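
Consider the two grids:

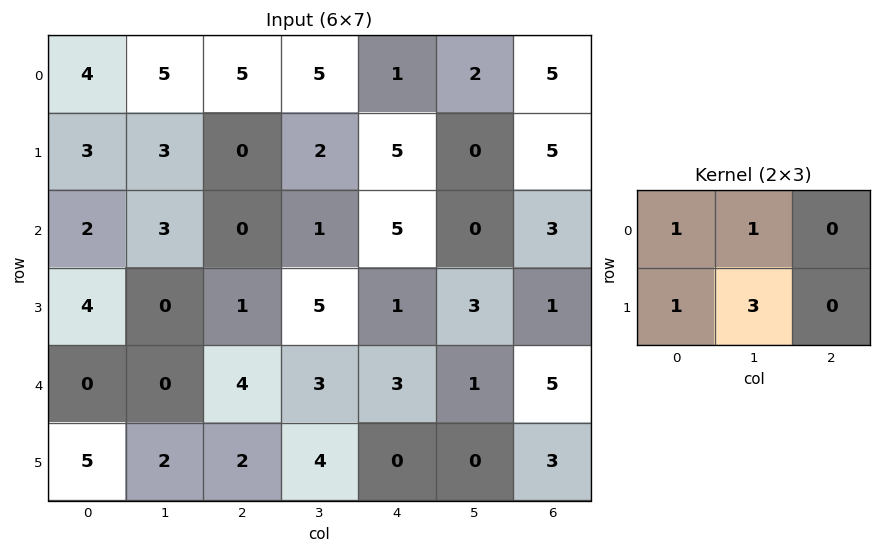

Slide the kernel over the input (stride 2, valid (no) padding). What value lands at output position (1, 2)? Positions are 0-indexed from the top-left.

15

The receptive field on the input at this output position is [5 0 3 / 1 3 1]. Elementwise product with the kernel and sum: 5·1 + 0·1 + 1·1 + 3·3.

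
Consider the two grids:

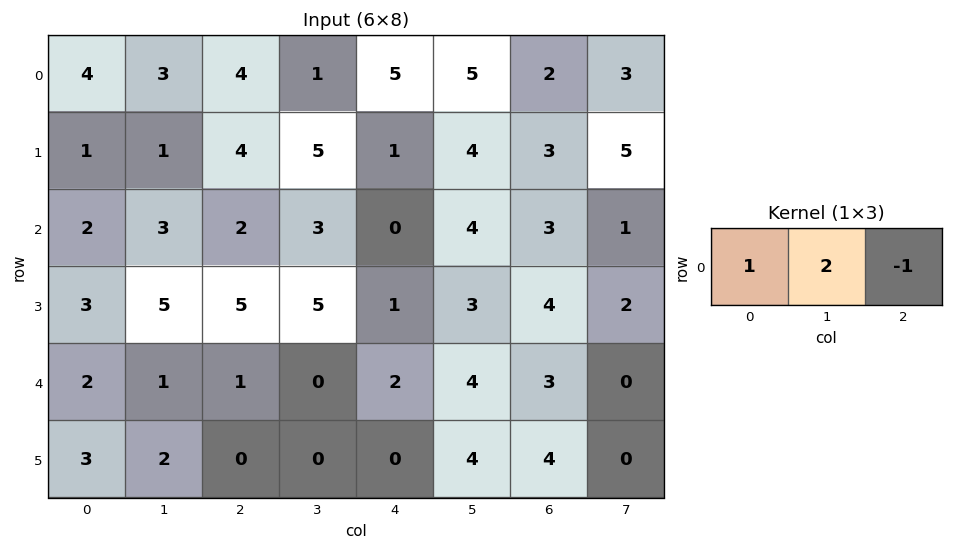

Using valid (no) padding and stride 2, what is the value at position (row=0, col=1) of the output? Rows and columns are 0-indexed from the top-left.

The receptive field on the input at this output position is [4 1 5]. Elementwise product with the kernel and sum: 4·1 + 1·2 + 5·-1.

1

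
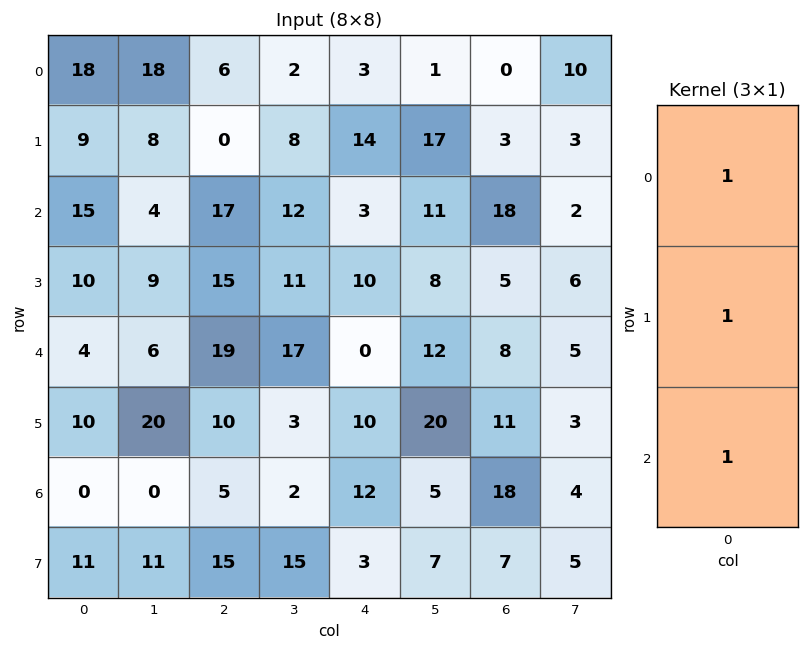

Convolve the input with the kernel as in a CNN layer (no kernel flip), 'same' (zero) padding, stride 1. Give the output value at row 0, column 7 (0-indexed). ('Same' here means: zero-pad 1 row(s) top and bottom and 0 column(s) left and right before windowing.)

The receptive field on the zero-padded input at this output position is [0 / 10 / 3]. Elementwise product with the kernel and sum: 0·1 + 10·1 + 3·1.

13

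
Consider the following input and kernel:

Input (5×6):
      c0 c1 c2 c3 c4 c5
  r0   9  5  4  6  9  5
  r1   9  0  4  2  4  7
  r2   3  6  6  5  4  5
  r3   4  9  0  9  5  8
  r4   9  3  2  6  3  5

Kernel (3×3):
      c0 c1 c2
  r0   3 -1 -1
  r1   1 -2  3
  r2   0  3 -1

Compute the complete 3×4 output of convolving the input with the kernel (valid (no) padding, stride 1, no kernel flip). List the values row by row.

Output[0,0]: The receptive field on the input at this output position is [9 5 4 / 9 0 4 / 3 6 6]. Elementwise product with the kernel and sum: 9·3 + 5·-1 + 4·-1 + 9·1 + 0·-2 + 4·3 + 6·3 + 6·-1.

51 16 20 26
59 -6 36 14
-10 43 21 33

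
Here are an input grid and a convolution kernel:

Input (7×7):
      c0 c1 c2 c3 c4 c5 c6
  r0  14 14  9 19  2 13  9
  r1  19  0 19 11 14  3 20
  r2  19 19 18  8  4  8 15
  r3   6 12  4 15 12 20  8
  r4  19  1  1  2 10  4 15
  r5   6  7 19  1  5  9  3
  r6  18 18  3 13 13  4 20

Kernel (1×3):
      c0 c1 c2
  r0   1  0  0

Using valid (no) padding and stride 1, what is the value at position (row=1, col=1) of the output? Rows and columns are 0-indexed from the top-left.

The receptive field on the input at this output position is [0 19 11]. Elementwise product with the kernel and sum: 0·1.

0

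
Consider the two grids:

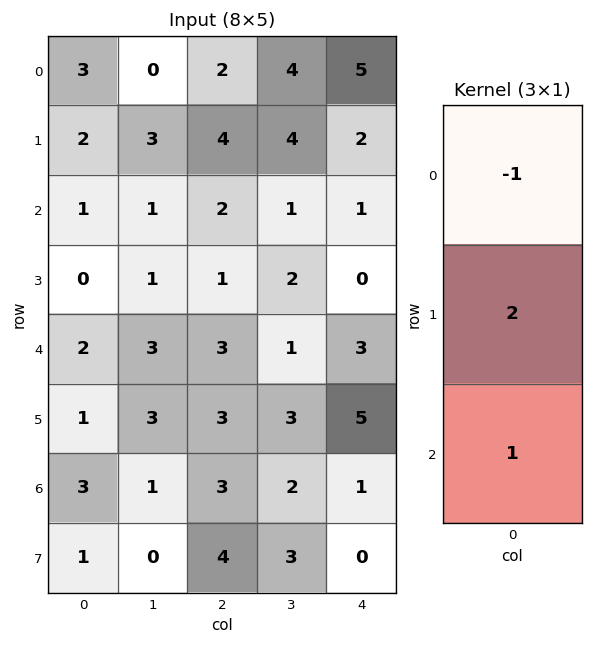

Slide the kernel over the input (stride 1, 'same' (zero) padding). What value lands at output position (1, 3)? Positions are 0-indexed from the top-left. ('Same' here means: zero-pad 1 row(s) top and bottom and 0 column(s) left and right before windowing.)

The receptive field on the zero-padded input at this output position is [4 / 4 / 1]. Elementwise product with the kernel and sum: 4·-1 + 4·2 + 1·1.

5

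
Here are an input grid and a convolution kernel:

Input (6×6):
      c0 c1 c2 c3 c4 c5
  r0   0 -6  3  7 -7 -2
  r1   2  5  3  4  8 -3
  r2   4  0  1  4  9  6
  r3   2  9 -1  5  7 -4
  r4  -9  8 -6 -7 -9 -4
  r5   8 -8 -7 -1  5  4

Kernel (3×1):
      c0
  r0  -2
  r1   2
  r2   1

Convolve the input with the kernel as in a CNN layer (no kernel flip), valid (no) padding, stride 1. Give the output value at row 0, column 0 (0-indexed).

The receptive field on the input at this output position is [0 / 2 / 4]. Elementwise product with the kernel and sum: 0·-2 + 2·2 + 4·1.

8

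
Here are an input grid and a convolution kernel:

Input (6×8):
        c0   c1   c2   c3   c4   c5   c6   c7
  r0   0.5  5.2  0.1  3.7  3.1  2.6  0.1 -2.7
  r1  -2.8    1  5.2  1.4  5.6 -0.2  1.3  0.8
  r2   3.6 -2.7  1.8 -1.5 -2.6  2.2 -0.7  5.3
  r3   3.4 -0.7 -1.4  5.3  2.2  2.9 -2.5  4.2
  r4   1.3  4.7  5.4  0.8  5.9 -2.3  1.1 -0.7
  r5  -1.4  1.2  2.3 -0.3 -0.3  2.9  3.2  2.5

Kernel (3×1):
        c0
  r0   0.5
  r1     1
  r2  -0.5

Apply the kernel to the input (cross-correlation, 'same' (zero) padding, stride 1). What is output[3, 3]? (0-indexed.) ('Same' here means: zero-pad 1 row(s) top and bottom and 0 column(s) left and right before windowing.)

4.15

The receptive field on the zero-padded input at this output position is [-1.5 / 5.3 / 0.8]. Elementwise product with the kernel and sum: -1.5·0.5 + 5.3·1 + 0.8·-0.5.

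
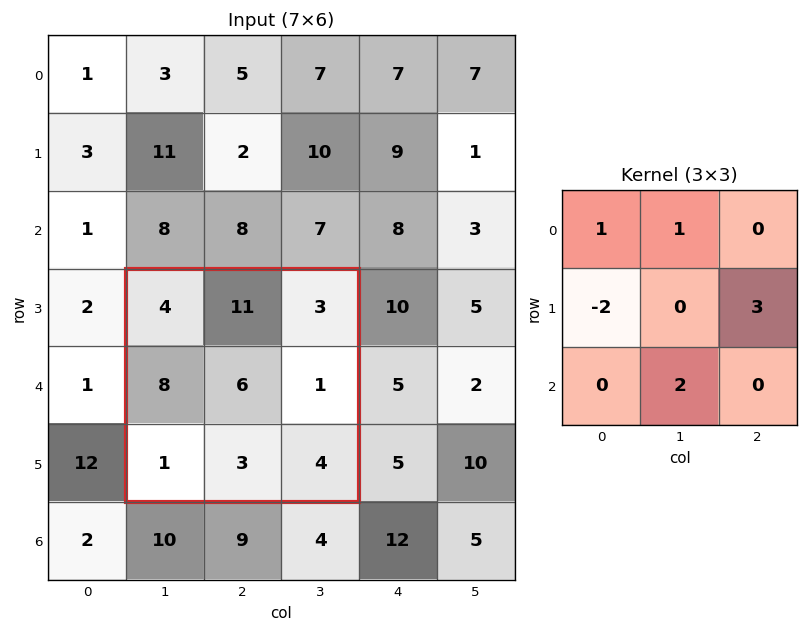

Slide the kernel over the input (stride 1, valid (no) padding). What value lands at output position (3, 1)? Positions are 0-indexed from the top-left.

The receptive field on the input at this output position is [4 11 3 / 8 6 1 / 1 3 4]. Elementwise product with the kernel and sum: 4·1 + 11·1 + 8·-2 + 1·3 + 3·2.

8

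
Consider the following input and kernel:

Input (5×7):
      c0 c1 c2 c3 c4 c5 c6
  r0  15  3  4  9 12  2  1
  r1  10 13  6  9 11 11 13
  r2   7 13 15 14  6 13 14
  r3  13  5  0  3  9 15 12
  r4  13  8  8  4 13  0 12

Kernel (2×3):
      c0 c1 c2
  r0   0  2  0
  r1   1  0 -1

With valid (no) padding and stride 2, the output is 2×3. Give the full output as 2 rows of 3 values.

Output[0,0]: The receptive field on the input at this output position is [15 3 4 / 10 13 6]. Elementwise product with the kernel and sum: 3·2 + 10·1 + 6·-1.

10 13 2
39 19 23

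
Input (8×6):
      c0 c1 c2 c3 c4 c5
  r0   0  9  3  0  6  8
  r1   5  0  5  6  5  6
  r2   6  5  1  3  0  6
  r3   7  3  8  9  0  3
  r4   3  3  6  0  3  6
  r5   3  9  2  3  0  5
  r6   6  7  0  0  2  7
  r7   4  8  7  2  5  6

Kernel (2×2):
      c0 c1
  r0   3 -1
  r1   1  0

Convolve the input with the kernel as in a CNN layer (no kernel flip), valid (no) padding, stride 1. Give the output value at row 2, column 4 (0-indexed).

-6

The receptive field on the input at this output position is [0 6 / 0 3]. Elementwise product with the kernel and sum: 0·3 + 6·-1 + 0·1.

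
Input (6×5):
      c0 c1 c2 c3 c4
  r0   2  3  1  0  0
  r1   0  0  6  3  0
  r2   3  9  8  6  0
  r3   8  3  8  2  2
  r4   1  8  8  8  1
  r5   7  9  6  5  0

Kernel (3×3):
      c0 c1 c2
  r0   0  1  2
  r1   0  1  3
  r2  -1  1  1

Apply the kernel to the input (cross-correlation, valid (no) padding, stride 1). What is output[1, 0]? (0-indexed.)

48

The receptive field on the input at this output position is [0 0 6 / 3 9 8 / 8 3 8]. Elementwise product with the kernel and sum: 0·1 + 6·2 + 9·1 + 8·3 + 8·-1 + 3·1 + 8·1.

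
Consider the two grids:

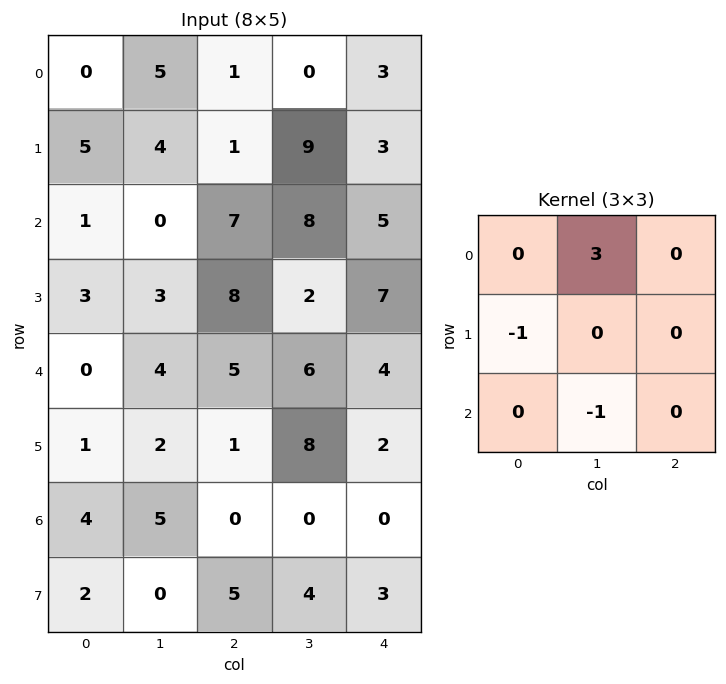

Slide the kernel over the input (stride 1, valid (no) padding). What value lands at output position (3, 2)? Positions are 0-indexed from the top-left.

The receptive field on the input at this output position is [8 2 7 / 5 6 4 / 1 8 2]. Elementwise product with the kernel and sum: 2·3 + 5·-1 + 8·-1.

-7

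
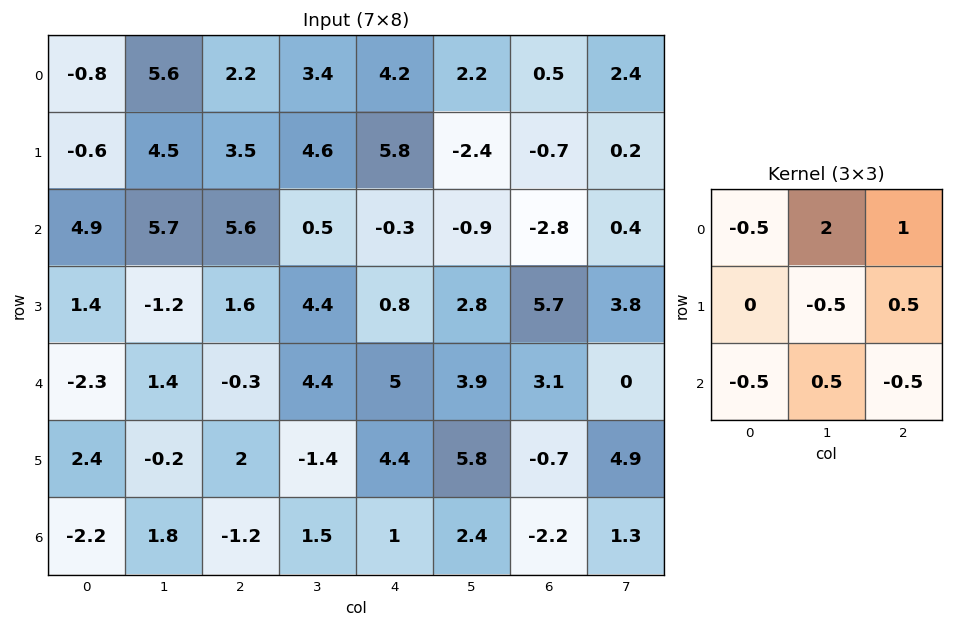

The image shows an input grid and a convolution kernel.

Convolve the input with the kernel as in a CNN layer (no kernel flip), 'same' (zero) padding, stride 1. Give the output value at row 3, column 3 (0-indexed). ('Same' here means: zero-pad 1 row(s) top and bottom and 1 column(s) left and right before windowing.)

-4.05

The receptive field on the zero-padded input at this output position is [5.6 0.5 -0.3 / 1.6 4.4 0.8 / -0.3 4.4 5]. Elementwise product with the kernel and sum: 5.6·-0.5 + 0.5·2 + -0.3·1 + 4.4·-0.5 + 0.8·0.5 + -0.3·-0.5 + 4.4·0.5 + 5·-0.5.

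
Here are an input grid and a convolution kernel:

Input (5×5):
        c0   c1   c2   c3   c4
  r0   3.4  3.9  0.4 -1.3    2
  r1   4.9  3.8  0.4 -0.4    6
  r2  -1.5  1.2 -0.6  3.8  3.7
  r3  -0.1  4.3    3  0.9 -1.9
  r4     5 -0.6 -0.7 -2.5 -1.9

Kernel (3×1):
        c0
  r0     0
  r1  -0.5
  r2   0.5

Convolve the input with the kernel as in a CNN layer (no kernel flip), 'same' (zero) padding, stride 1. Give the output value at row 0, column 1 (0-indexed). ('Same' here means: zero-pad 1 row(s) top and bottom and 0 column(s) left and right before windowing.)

The receptive field on the zero-padded input at this output position is [0 / 3.9 / 3.8]. Elementwise product with the kernel and sum: 3.9·-0.5 + 3.8·0.5.

-0.05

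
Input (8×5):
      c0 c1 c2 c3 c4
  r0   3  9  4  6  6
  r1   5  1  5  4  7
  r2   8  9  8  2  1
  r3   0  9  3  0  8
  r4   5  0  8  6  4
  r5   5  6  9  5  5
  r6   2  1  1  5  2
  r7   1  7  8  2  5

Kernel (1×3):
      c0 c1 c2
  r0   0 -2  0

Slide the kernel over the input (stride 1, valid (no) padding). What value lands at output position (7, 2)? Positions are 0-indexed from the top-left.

The receptive field on the input at this output position is [8 2 5]. Elementwise product with the kernel and sum: 2·-2.

-4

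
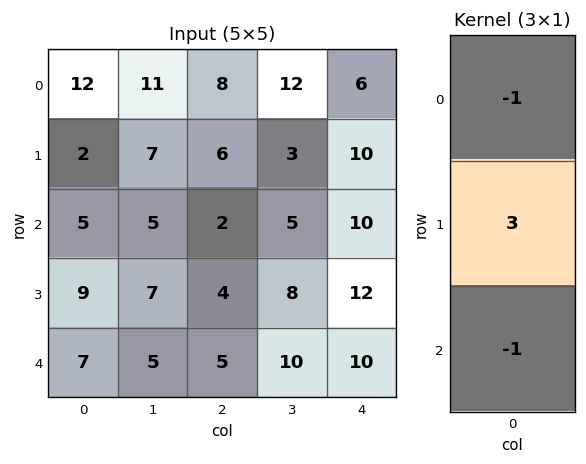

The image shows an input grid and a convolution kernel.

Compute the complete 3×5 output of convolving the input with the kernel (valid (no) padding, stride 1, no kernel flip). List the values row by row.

Output[0,0]: The receptive field on the input at this output position is [12 / 2 / 5]. Elementwise product with the kernel and sum: 12·-1 + 2·3 + 5·-1.

-11 5 8 -8 14
4 1 -4 4 8
15 11 5 9 16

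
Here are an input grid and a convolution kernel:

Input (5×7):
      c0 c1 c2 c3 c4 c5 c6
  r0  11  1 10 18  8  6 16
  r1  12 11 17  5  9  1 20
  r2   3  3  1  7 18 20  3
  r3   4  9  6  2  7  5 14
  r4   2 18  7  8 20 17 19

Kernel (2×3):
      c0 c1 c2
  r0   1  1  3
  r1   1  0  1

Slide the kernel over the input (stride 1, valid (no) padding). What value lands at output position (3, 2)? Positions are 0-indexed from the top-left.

56

The receptive field on the input at this output position is [6 2 7 / 7 8 20]. Elementwise product with the kernel and sum: 6·1 + 2·1 + 7·3 + 7·1 + 20·1.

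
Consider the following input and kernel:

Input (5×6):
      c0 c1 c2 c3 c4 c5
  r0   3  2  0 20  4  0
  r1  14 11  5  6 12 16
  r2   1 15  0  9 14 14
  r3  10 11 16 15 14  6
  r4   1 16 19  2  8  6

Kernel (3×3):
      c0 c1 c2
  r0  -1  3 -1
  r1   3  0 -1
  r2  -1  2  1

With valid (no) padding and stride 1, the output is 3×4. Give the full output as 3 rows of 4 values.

Output[0,0]: The receptive field on the input at this output position is [3 2 0 / 14 11 5 / 1 15 0]. Elementwise product with the kernel and sum: 3·-1 + 2·3 + 0·-1 + 14·3 + 5·-1 + 1·-1 + 15·2 + 0·1.

69 -1 91 27
45 70 15 46
108 18 40 78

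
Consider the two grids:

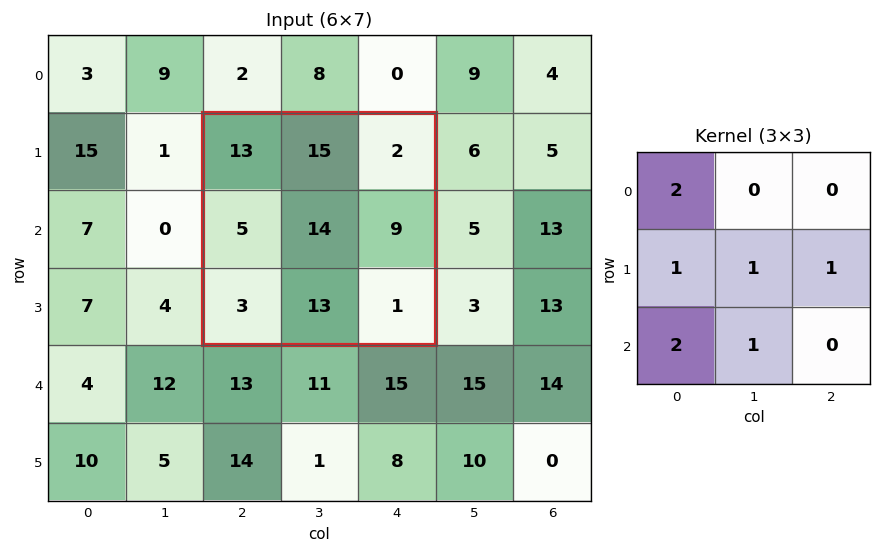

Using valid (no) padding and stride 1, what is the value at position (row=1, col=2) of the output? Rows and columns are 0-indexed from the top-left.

The receptive field on the input at this output position is [13 15 2 / 5 14 9 / 3 13 1]. Elementwise product with the kernel and sum: 13·2 + 5·1 + 14·1 + 9·1 + 3·2 + 13·1.

73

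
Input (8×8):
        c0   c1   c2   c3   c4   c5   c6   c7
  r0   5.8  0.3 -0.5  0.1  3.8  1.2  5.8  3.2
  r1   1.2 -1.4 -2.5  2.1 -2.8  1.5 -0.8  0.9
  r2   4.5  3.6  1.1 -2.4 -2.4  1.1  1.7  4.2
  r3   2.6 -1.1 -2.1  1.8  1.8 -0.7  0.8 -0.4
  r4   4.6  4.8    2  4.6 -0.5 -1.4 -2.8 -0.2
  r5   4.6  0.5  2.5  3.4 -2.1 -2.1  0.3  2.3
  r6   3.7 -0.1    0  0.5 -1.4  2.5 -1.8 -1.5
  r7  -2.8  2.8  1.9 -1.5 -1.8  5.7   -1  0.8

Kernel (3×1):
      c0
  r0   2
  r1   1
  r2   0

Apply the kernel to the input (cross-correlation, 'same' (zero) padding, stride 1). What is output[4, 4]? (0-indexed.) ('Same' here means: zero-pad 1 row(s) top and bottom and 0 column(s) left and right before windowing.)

The receptive field on the zero-padded input at this output position is [1.8 / -0.5 / -2.1]. Elementwise product with the kernel and sum: 1.8·2 + -0.5·1.

3.1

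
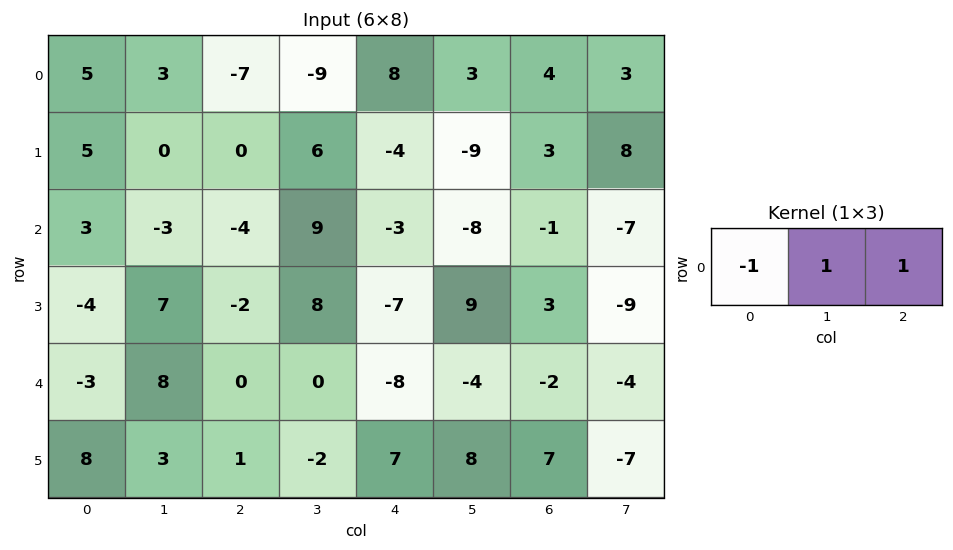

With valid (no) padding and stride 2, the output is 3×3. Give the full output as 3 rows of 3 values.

-9 6 -1
-10 10 -6
11 -8 2

Output[0,0]: The receptive field on the input at this output position is [5 3 -7]. Elementwise product with the kernel and sum: 5·-1 + 3·1 + -7·1.
Output[0,1]: The receptive field on the input at this output position is [-7 -9 8]. Elementwise product with the kernel and sum: -7·-1 + -9·1 + 8·1.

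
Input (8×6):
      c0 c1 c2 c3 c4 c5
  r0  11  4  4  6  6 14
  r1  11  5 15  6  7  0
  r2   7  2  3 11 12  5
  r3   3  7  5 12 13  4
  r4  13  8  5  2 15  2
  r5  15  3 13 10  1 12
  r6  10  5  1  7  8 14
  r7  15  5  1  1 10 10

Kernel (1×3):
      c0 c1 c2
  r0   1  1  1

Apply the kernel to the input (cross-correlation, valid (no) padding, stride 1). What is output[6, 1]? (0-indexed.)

13

The receptive field on the input at this output position is [5 1 7]. Elementwise product with the kernel and sum: 5·1 + 1·1 + 7·1.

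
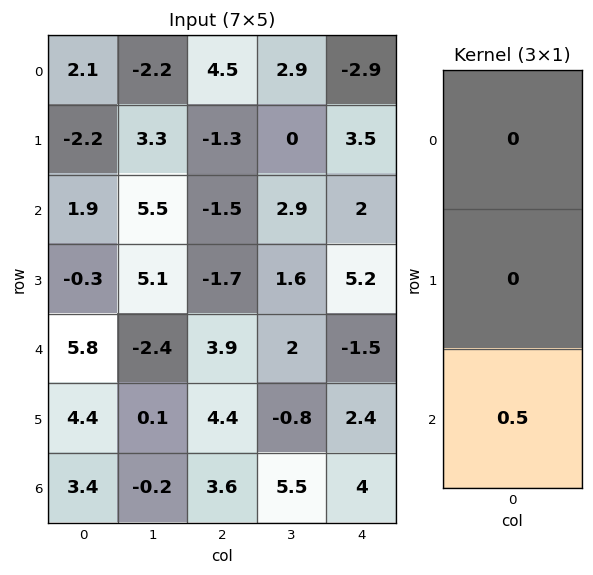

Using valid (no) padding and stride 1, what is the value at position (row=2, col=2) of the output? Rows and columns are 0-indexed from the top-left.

1.95

The receptive field on the input at this output position is [-1.5 / -1.7 / 3.9]. Elementwise product with the kernel and sum: 3.9·0.5.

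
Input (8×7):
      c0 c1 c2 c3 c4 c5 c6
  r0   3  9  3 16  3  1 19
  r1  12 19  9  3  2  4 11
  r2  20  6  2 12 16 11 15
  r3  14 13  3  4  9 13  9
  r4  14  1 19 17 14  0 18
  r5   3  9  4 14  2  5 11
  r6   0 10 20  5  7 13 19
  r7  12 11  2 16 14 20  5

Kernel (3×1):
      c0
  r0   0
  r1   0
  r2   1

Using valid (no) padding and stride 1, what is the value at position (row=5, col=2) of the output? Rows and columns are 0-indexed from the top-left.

The receptive field on the input at this output position is [4 / 20 / 2]. Elementwise product with the kernel and sum: 2·1.

2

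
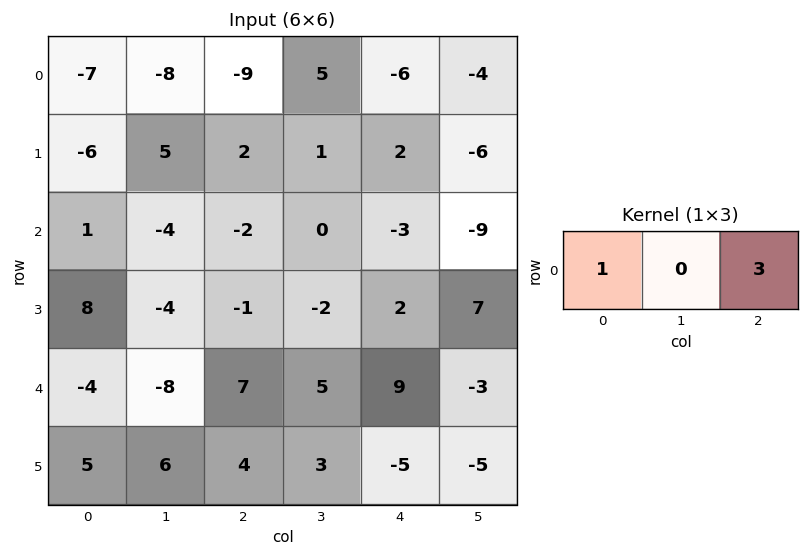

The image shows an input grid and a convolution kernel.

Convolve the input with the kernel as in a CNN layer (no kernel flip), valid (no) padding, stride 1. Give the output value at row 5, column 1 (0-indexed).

The receptive field on the input at this output position is [6 4 3]. Elementwise product with the kernel and sum: 6·1 + 3·3.

15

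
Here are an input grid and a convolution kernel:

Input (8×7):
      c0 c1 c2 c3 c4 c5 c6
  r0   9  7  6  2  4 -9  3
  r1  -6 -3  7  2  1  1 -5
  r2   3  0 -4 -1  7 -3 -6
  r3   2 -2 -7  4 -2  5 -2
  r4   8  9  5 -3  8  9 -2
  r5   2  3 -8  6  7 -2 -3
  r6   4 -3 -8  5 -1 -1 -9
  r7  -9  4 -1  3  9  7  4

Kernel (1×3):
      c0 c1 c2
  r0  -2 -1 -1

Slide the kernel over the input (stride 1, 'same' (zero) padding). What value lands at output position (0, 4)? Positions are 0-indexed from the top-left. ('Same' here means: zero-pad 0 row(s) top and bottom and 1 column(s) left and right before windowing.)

1

The receptive field on the zero-padded input at this output position is [2 4 -9]. Elementwise product with the kernel and sum: 2·-2 + 4·-1 + -9·-1.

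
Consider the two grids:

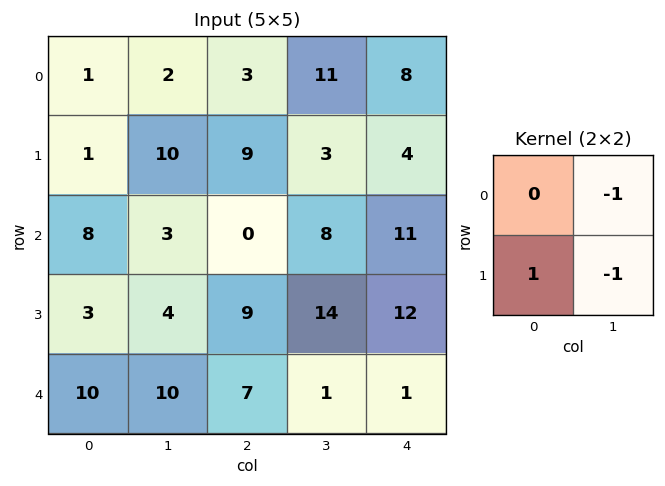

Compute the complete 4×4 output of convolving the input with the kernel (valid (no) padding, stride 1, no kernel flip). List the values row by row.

-11 -2 -5 -9
-5 -6 -11 -7
-4 -5 -13 -9
-4 -6 -8 -12

Output[0,0]: The receptive field on the input at this output position is [1 2 / 1 10]. Elementwise product with the kernel and sum: 2·-1 + 1·1 + 10·-1.
Output[0,1]: The receptive field on the input at this output position is [2 3 / 10 9]. Elementwise product with the kernel and sum: 3·-1 + 10·1 + 9·-1.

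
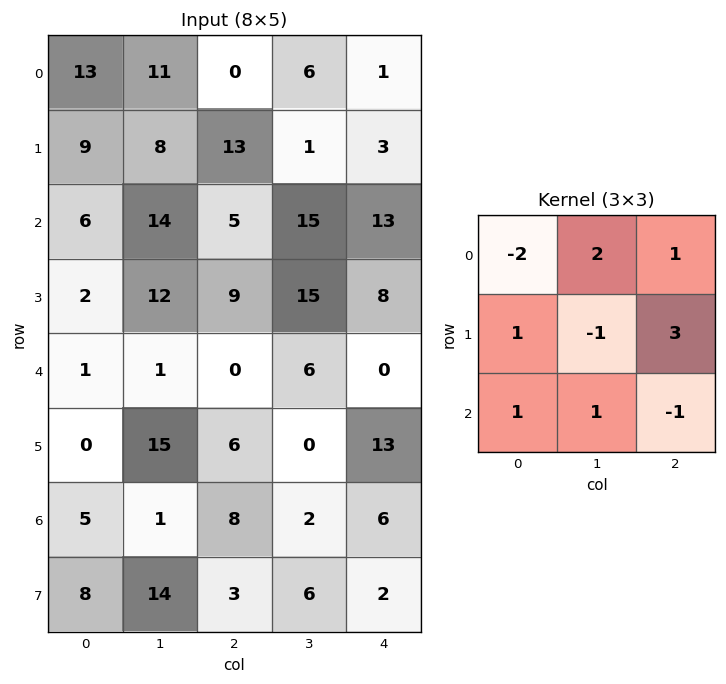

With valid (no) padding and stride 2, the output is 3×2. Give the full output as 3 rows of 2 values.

51 41
40 57
1 61

Output[0,0]: The receptive field on the input at this output position is [13 11 0 / 9 8 13 / 6 14 5]. Elementwise product with the kernel and sum: 13·-2 + 11·2 + 0·1 + 9·1 + 8·-1 + 13·3 + 6·1 + 14·1 + 5·-1.
Output[0,1]: The receptive field on the input at this output position is [0 6 1 / 13 1 3 / 5 15 13]. Elementwise product with the kernel and sum: 0·-2 + 6·2 + 1·1 + 13·1 + 1·-1 + 3·3 + 5·1 + 15·1 + 13·-1.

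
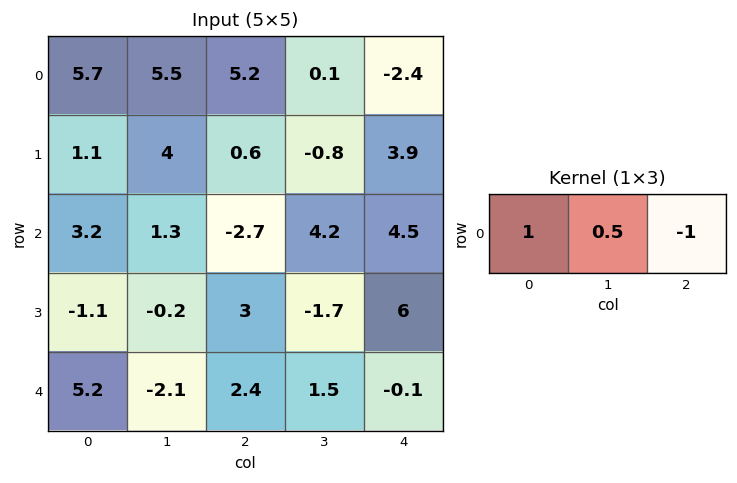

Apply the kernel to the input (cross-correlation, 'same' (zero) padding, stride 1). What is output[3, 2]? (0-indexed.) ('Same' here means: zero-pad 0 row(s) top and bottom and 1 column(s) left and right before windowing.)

3

The receptive field on the zero-padded input at this output position is [-0.2 3 -1.7]. Elementwise product with the kernel and sum: -0.2·1 + 3·0.5 + -1.7·-1.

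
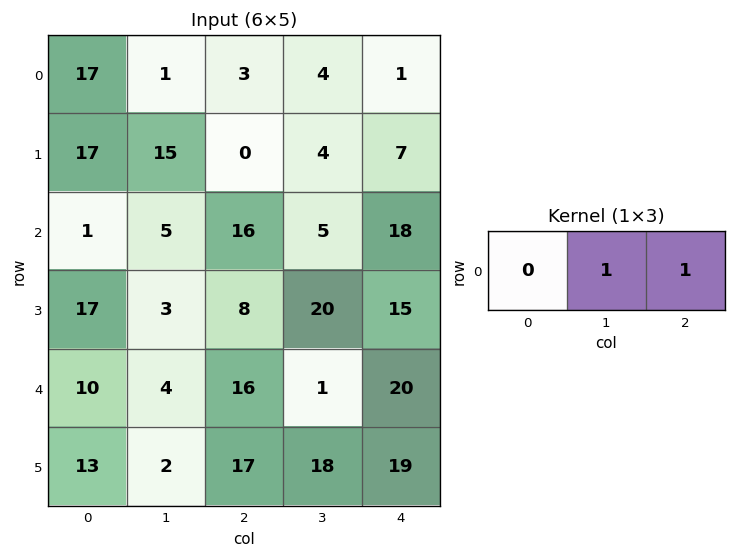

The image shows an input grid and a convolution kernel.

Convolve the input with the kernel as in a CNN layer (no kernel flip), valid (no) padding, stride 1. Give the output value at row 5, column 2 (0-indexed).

37

The receptive field on the input at this output position is [17 18 19]. Elementwise product with the kernel and sum: 18·1 + 19·1.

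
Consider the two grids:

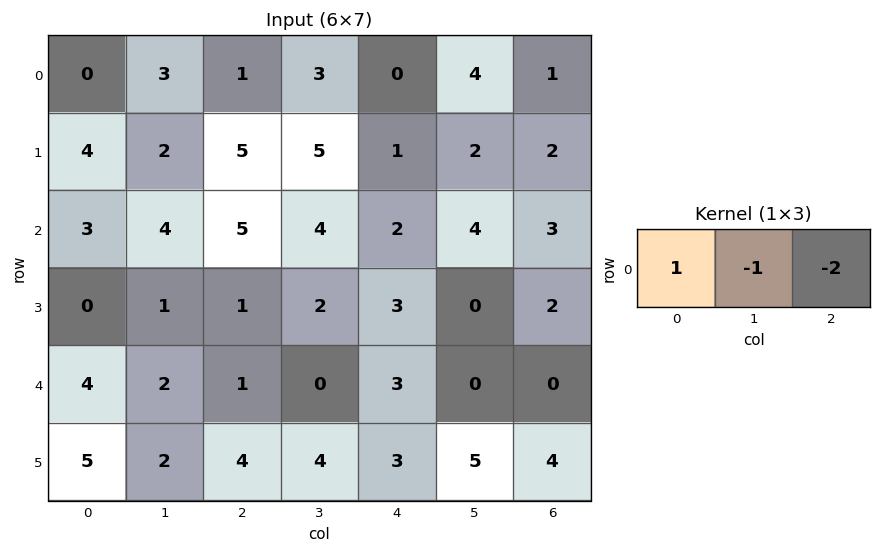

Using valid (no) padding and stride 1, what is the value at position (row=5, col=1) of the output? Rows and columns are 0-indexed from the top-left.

-10

The receptive field on the input at this output position is [2 4 4]. Elementwise product with the kernel and sum: 2·1 + 4·-1 + 4·-2.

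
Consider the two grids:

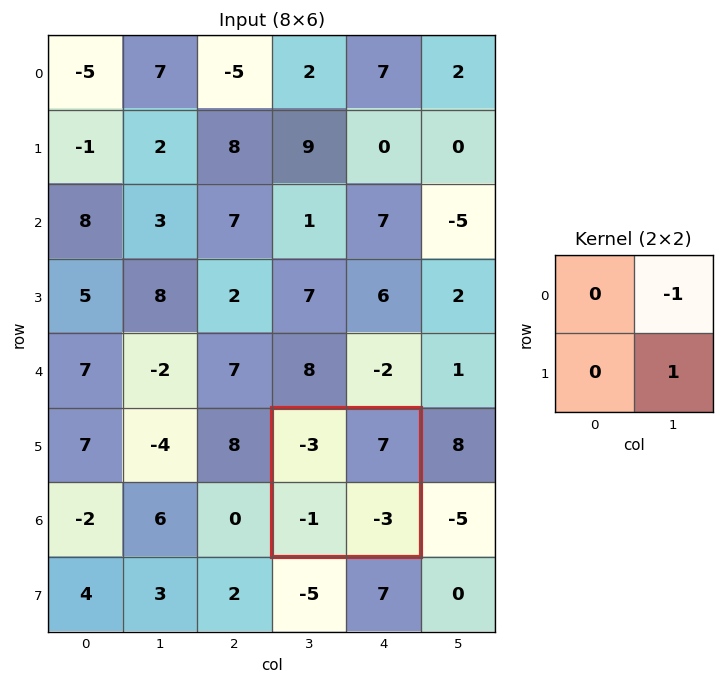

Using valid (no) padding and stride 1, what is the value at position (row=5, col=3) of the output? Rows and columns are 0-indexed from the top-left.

The receptive field on the input at this output position is [-3 7 / -1 -3]. Elementwise product with the kernel and sum: 7·-1 + -3·1.

-10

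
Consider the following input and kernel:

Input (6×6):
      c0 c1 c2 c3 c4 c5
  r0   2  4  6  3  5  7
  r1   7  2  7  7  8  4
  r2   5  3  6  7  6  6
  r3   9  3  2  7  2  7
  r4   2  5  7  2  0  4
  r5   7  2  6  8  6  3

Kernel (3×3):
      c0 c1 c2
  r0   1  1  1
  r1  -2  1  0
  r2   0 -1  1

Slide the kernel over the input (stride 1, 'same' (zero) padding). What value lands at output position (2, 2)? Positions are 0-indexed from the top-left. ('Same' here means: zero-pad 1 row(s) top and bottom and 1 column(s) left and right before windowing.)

21

The receptive field on the zero-padded input at this output position is [2 7 7 / 3 6 7 / 3 2 7]. Elementwise product with the kernel and sum: 2·1 + 7·1 + 7·1 + 3·-2 + 6·1 + 2·-1 + 7·1.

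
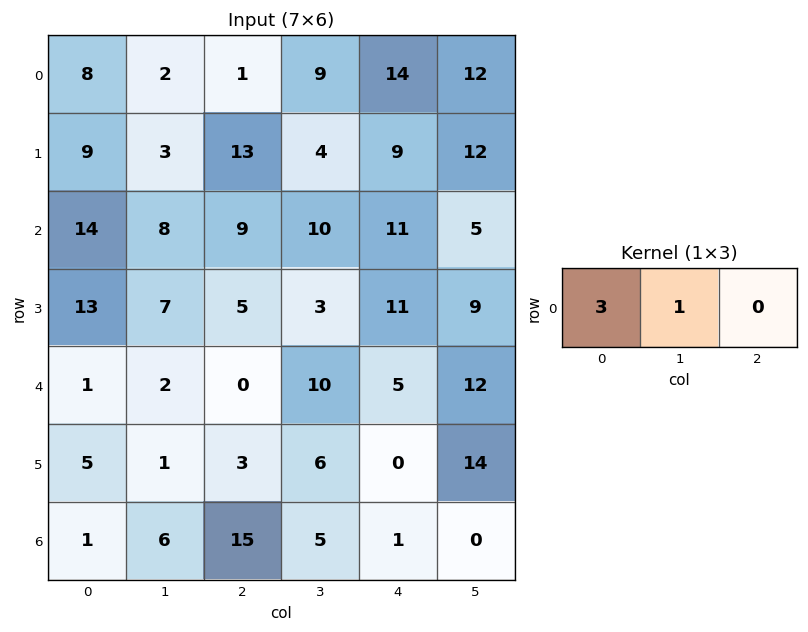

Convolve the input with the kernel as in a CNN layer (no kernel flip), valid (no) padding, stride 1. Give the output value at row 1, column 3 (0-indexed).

The receptive field on the input at this output position is [4 9 12]. Elementwise product with the kernel and sum: 4·3 + 9·1.

21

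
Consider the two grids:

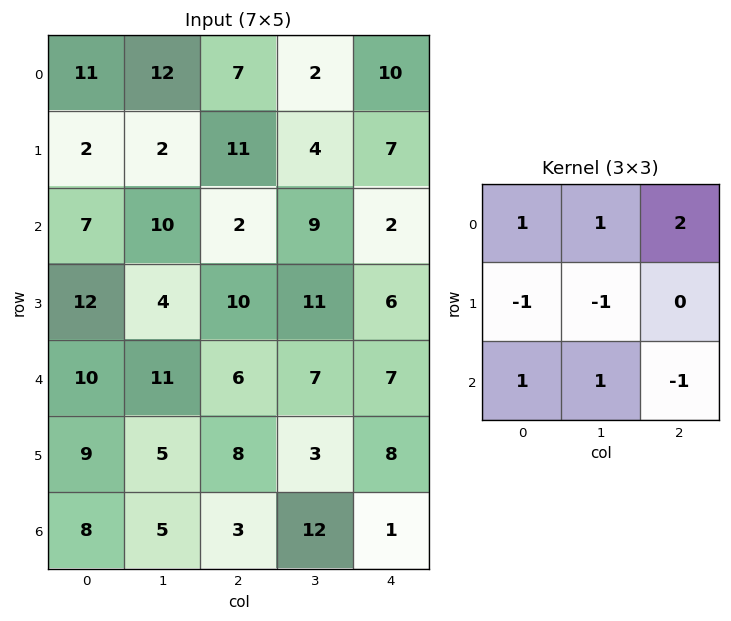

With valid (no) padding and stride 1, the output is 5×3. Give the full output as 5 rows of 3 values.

Output[0,0]: The receptive field on the input at this output position is [11 12 7 / 2 2 11 / 7 10 2]. Elementwise product with the kernel and sum: 11·1 + 12·1 + 7·2 + 2·-1 + 2·-1 + 7·1 + 10·1 + 2·-1.

48 13 23
15 12 33
20 26 0
21 29 23
29 14 30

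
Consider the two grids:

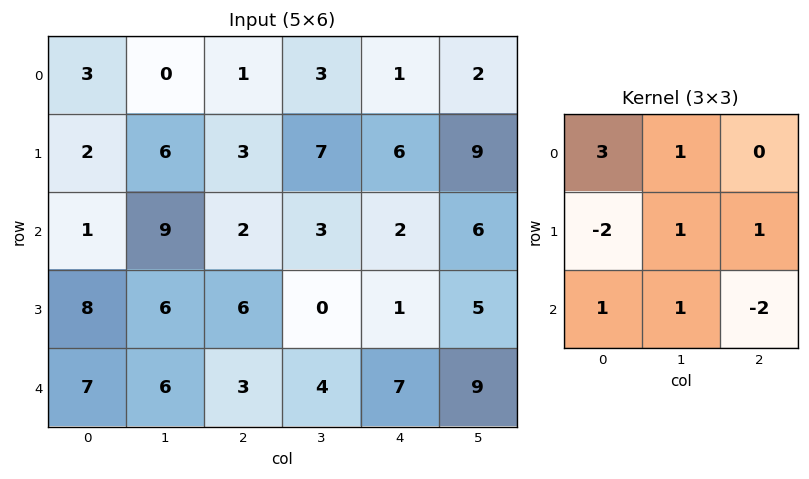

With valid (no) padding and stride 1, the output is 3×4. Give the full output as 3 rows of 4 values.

Output[0,0]: The receptive field on the input at this output position is [3 0 1 / 2 6 3 / 1 9 2]. Elementwise product with the kernel and sum: 3·3 + 0·1 + 2·-2 + 6·1 + 3·1 + 1·1 + 9·1 + 2·-2.
Output[0,1]: The receptive field on the input at this output position is [0 1 3 / 6 3 7 / 9 2 3]. Elementwise product with the kernel and sum: 0·3 + 1·1 + 6·-2 + 3·1 + 7·1 + 9·1 + 2·1 + 3·-2.

20 4 14 4
23 20 21 20
15 24 -9 10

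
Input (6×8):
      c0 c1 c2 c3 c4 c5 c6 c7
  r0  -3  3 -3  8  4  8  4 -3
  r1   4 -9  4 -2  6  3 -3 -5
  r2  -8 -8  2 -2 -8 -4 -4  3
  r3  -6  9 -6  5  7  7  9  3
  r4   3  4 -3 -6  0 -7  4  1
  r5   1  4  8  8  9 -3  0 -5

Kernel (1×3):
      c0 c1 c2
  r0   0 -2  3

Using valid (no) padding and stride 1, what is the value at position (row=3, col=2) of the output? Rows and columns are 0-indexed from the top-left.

11

The receptive field on the input at this output position is [-6 5 7]. Elementwise product with the kernel and sum: 5·-2 + 7·3.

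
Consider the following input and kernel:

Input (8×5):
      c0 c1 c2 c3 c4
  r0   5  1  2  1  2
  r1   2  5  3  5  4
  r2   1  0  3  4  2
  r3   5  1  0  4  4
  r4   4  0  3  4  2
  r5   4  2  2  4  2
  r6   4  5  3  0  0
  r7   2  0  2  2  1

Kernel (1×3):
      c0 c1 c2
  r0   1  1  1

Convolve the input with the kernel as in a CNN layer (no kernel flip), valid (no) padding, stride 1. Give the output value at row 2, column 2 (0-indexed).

The receptive field on the input at this output position is [3 4 2]. Elementwise product with the kernel and sum: 3·1 + 4·1 + 2·1.

9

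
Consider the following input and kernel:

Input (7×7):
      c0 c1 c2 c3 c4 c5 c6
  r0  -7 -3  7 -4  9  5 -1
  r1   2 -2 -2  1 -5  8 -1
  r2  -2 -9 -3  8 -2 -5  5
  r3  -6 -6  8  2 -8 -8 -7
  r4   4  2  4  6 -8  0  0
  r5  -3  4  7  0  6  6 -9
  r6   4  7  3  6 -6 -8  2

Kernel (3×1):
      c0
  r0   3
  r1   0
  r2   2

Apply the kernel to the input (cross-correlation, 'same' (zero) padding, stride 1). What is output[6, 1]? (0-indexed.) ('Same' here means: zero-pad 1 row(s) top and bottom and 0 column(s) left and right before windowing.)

12

The receptive field on the zero-padded input at this output position is [4 / 7 / 0]. Elementwise product with the kernel and sum: 4·3 + 0·2.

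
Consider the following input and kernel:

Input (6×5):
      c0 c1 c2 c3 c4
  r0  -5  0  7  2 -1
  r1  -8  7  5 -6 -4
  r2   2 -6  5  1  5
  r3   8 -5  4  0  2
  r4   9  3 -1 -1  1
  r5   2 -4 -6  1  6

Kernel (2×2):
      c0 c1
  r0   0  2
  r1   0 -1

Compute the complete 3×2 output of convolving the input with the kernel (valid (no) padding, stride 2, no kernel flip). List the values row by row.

Output[0,0]: The receptive field on the input at this output position is [-5 0 / -8 7]. Elementwise product with the kernel and sum: 0·2 + 7·-1.
Output[0,1]: The receptive field on the input at this output position is [7 2 / 5 -6]. Elementwise product with the kernel and sum: 2·2 + -6·-1.

-7 10
-7 2
10 -3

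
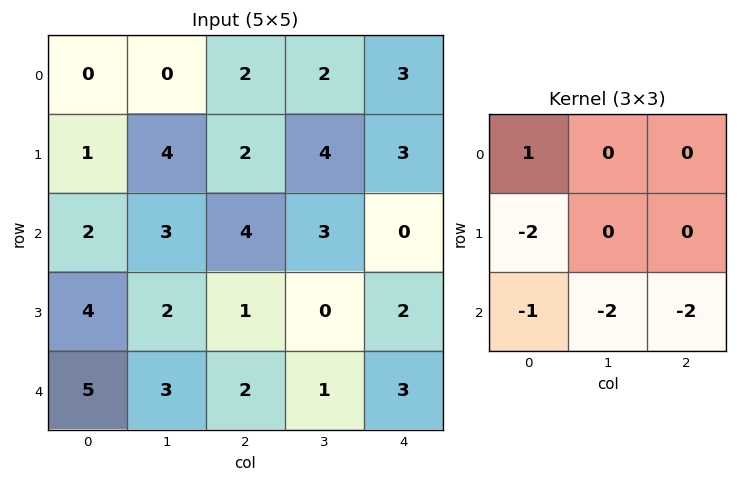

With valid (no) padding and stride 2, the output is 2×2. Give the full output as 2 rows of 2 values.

Output[0,0]: The receptive field on the input at this output position is [0 0 2 / 1 4 2 / 2 3 4]. Elementwise product with the kernel and sum: 0·1 + 1·-2 + 2·-1 + 3·-2 + 4·-2.

-18 -12
-21 -8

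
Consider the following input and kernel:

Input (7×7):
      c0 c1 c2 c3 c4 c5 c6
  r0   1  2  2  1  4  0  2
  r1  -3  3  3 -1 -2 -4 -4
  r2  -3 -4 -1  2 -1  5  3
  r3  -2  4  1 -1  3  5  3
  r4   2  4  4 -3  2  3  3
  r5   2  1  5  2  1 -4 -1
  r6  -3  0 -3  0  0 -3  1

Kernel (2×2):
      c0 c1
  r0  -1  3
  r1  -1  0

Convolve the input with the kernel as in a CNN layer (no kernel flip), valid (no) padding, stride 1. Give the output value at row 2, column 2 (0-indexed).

6

The receptive field on the input at this output position is [-1 2 / 1 -1]. Elementwise product with the kernel and sum: -1·-1 + 2·3 + 1·-1.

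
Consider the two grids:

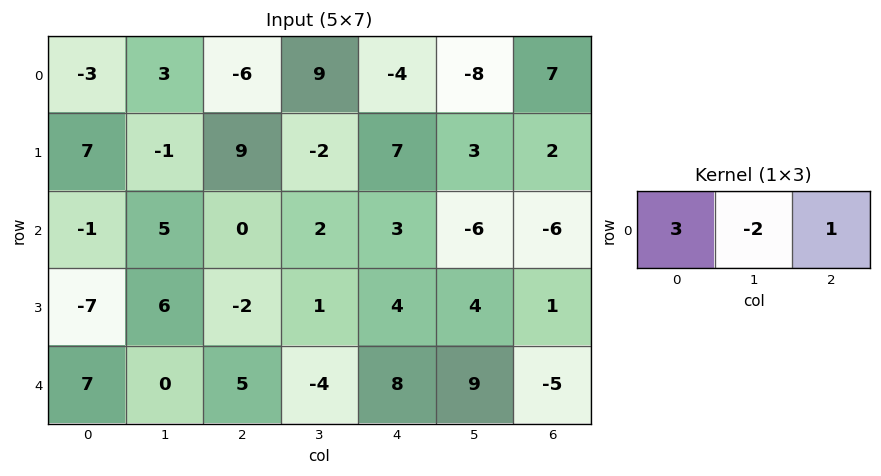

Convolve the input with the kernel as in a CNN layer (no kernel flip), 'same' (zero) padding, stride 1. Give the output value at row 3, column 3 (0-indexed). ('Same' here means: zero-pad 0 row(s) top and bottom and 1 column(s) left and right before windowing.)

-4

The receptive field on the zero-padded input at this output position is [-2 1 4]. Elementwise product with the kernel and sum: -2·3 + 1·-2 + 4·1.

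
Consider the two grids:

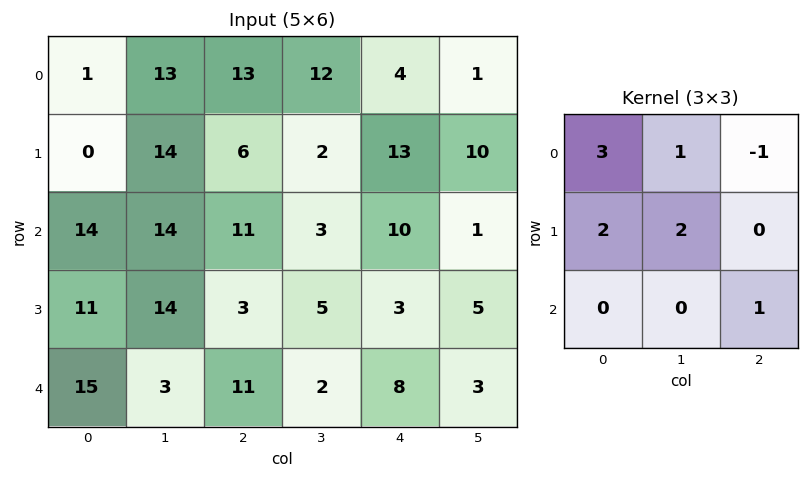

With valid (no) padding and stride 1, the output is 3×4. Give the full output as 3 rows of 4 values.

42 83 73 70
67 101 38 40
106 86 50 37

Output[0,0]: The receptive field on the input at this output position is [1 13 13 / 0 14 6 / 14 14 11]. Elementwise product with the kernel and sum: 1·3 + 13·1 + 13·-1 + 0·2 + 14·2 + 11·1.
Output[0,1]: The receptive field on the input at this output position is [13 13 12 / 14 6 2 / 14 11 3]. Elementwise product with the kernel and sum: 13·3 + 13·1 + 12·-1 + 14·2 + 6·2 + 3·1.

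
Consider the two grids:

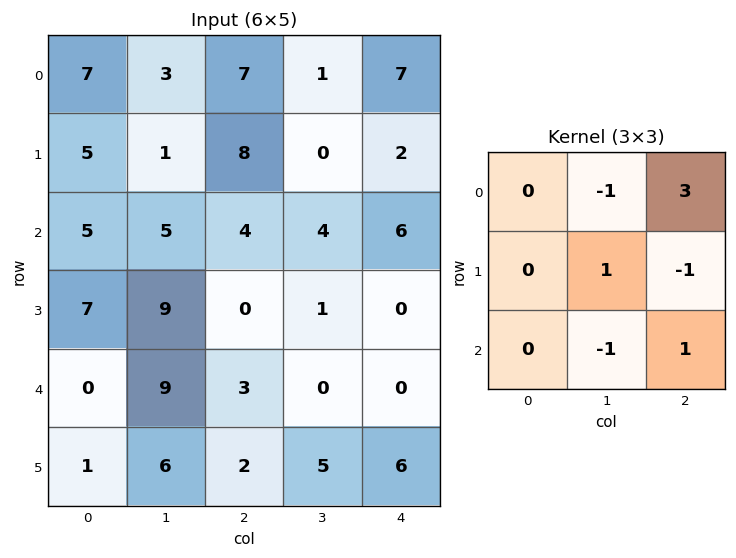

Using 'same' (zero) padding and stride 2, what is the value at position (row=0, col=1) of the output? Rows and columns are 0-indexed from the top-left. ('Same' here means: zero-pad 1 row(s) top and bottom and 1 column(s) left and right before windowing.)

The receptive field on the zero-padded input at this output position is [0 0 0 / 3 7 1 / 1 8 0]. Elementwise product with the kernel and sum: 0·-1 + 0·3 + 7·1 + 1·-1 + 8·-1 + 0·1.

-2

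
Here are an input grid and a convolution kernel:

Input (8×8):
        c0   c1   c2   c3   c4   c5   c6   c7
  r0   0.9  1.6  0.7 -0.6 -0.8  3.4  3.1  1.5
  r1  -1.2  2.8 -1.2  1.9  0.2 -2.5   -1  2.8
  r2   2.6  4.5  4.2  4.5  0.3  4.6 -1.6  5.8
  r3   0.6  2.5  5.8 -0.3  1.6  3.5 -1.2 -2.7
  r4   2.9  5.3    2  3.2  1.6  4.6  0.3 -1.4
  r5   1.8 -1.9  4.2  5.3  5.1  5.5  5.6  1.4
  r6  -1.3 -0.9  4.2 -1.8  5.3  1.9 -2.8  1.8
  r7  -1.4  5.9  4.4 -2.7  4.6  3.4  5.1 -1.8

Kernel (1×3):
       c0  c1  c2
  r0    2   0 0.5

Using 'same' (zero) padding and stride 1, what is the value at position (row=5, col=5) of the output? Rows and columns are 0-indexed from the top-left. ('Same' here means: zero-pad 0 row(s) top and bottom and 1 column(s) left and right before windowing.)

13

The receptive field on the zero-padded input at this output position is [5.1 5.5 5.6]. Elementwise product with the kernel and sum: 5.1·2 + 5.6·0.5.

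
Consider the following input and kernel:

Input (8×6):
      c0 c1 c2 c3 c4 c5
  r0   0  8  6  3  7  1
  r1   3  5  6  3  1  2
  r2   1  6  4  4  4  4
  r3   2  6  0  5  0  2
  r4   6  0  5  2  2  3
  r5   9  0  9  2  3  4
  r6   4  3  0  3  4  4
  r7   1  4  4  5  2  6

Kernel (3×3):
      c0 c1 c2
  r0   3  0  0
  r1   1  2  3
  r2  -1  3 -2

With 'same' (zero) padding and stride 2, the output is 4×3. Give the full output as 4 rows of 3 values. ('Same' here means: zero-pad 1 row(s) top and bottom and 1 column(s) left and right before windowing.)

23 36 16
14 25 24
39 57 29
12 10 18

Output[0,0]: The receptive field on the zero-padded input at this output position is [0 0 0 / 0 0 8 / 0 3 5]. Elementwise product with the kernel and sum: 0·3 + 0·1 + 0·2 + 8·3 + 0·-1 + 3·3 + 5·-2.
Output[0,1]: The receptive field on the zero-padded input at this output position is [0 0 0 / 8 6 3 / 5 6 3]. Elementwise product with the kernel and sum: 0·3 + 8·1 + 6·2 + 3·3 + 5·-1 + 6·3 + 3·-2.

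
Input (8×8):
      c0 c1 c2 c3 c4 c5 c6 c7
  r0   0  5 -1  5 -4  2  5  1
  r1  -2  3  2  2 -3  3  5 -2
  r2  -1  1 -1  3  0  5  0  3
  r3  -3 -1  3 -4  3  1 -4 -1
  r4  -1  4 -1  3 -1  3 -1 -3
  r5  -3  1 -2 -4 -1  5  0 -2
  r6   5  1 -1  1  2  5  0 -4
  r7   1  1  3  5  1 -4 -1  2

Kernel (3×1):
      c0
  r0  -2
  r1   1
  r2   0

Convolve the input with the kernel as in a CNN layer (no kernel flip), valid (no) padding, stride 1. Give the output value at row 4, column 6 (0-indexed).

2

The receptive field on the input at this output position is [-1 / 0 / 0]. Elementwise product with the kernel and sum: -1·-2 + 0·1.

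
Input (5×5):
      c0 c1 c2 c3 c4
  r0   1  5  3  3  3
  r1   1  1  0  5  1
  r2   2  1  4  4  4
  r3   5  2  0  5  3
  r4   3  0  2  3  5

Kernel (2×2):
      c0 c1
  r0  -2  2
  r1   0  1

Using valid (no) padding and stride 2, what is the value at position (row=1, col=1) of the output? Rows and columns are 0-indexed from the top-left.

The receptive field on the input at this output position is [4 4 / 0 5]. Elementwise product with the kernel and sum: 4·-2 + 4·2 + 5·1.

5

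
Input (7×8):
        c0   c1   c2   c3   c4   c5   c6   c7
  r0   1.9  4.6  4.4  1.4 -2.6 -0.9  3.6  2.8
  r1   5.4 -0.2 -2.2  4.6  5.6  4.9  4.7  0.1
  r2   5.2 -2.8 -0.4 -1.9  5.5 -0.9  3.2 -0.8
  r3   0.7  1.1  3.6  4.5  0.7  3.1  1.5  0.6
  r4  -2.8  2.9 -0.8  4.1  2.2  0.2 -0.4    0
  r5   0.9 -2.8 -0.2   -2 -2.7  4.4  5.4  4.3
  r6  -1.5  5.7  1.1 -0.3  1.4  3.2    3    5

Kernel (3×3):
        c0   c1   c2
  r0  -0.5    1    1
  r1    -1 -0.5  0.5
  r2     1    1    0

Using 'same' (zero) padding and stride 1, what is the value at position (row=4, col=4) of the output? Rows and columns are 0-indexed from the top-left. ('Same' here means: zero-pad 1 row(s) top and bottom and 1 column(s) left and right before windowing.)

The receptive field on the zero-padded input at this output position is [4.5 0.7 3.1 / 4.1 2.2 0.2 / -2 -2.7 4.4]. Elementwise product with the kernel and sum: 4.5·-0.5 + 0.7·1 + 3.1·1 + 4.1·-1 + 2.2·-0.5 + 0.2·0.5 + -2·1 + -2.7·1.

-8.25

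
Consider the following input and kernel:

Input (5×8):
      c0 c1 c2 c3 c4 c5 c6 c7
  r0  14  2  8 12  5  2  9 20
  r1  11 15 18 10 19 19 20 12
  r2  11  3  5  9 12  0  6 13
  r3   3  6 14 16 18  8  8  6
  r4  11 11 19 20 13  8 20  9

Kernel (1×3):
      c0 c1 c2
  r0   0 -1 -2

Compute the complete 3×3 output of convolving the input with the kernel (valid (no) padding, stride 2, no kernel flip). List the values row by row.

Output[0,0]: The receptive field on the input at this output position is [14 2 8]. Elementwise product with the kernel and sum: 2·-1 + 8·-2.
Output[0,1]: The receptive field on the input at this output position is [8 12 5]. Elementwise product with the kernel and sum: 12·-1 + 5·-2.

-18 -22 -20
-13 -33 -12
-49 -46 -48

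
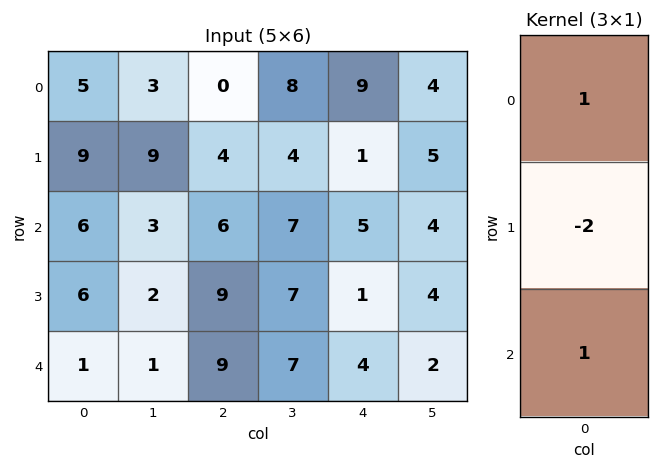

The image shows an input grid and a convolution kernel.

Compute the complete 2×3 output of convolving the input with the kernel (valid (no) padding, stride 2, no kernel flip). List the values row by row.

-7 -2 12
-5 -3 7

Output[0,0]: The receptive field on the input at this output position is [5 / 9 / 6]. Elementwise product with the kernel and sum: 5·1 + 9·-2 + 6·1.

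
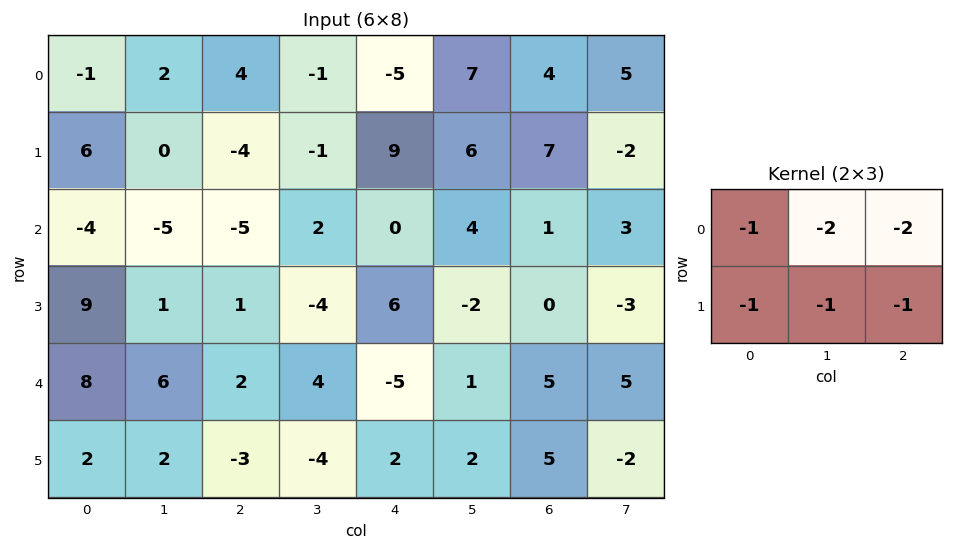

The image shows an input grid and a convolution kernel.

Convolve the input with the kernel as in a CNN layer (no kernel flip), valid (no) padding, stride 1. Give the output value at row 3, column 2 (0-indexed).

The receptive field on the input at this output position is [1 -4 6 / 2 4 -5]. Elementwise product with the kernel and sum: 1·-1 + -4·-2 + 6·-2 + 2·-1 + 4·-1 + -5·-1.

-6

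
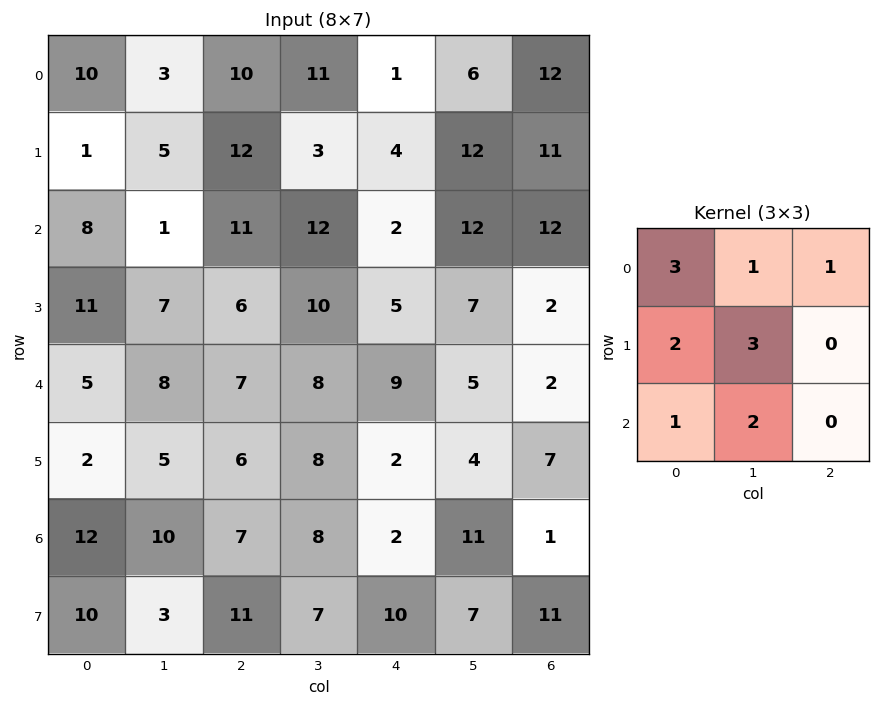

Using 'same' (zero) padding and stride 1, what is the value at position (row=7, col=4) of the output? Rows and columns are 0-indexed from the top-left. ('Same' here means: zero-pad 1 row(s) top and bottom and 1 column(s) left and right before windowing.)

The receptive field on the zero-padded input at this output position is [8 2 11 / 7 10 7 / 0 0 0]. Elementwise product with the kernel and sum: 8·3 + 2·1 + 11·1 + 7·2 + 10·3 + 0·1 + 0·2.

81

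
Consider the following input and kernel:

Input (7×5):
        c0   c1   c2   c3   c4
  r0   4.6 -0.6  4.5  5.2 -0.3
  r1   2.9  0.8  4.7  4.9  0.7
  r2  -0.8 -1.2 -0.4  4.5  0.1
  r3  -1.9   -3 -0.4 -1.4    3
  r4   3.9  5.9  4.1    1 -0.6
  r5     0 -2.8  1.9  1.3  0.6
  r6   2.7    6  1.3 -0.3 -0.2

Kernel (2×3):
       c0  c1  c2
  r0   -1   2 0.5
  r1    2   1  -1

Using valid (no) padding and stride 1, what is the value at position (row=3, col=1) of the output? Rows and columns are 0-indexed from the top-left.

16.4

The receptive field on the input at this output position is [-3 -0.4 -1.4 / 5.9 4.1 1]. Elementwise product with the kernel and sum: -3·-1 + -0.4·2 + -1.4·0.5 + 5.9·2 + 4.1·1 + 1·-1.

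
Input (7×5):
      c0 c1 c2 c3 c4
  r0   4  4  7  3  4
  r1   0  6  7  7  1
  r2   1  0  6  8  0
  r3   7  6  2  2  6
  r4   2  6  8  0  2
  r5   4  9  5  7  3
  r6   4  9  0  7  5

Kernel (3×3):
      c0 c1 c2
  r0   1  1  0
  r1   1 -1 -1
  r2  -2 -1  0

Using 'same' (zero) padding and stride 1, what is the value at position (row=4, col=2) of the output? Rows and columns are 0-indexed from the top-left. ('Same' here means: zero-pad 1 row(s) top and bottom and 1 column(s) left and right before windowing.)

The receptive field on the zero-padded input at this output position is [6 2 2 / 6 8 0 / 9 5 7]. Elementwise product with the kernel and sum: 6·1 + 2·1 + 6·1 + 8·-1 + 0·-1 + 9·-2 + 5·-1.

-17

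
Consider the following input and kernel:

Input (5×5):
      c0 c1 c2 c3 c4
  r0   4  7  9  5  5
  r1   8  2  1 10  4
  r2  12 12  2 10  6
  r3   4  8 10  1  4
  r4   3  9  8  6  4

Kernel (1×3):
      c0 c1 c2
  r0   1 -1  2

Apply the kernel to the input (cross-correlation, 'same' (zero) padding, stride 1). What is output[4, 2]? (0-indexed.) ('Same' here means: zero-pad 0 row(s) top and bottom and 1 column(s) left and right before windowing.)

13

The receptive field on the zero-padded input at this output position is [9 8 6]. Elementwise product with the kernel and sum: 9·1 + 8·-1 + 6·2.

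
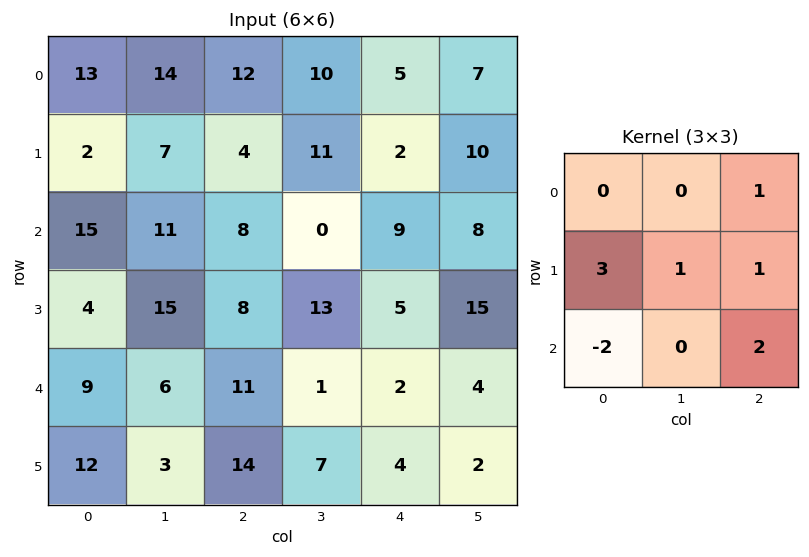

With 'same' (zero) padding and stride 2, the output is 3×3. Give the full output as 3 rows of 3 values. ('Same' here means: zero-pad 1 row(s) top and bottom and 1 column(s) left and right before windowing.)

41 72 40
63 48 31
36 51 14

Output[0,0]: The receptive field on the zero-padded input at this output position is [0 0 0 / 0 13 14 / 0 2 7]. Elementwise product with the kernel and sum: 0·1 + 0·3 + 13·1 + 14·1 + 0·-2 + 7·2.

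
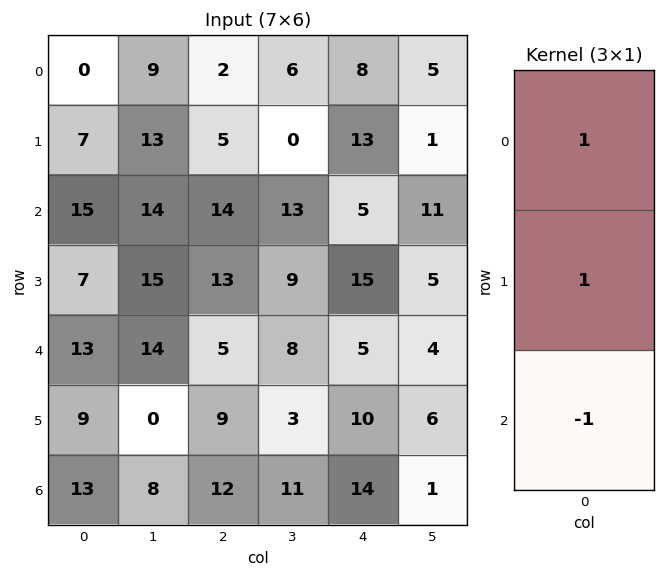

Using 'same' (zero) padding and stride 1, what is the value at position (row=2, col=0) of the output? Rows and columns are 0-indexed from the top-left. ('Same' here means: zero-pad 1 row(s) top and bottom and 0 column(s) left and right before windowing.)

The receptive field on the zero-padded input at this output position is [7 / 15 / 7]. Elementwise product with the kernel and sum: 7·1 + 15·1 + 7·-1.

15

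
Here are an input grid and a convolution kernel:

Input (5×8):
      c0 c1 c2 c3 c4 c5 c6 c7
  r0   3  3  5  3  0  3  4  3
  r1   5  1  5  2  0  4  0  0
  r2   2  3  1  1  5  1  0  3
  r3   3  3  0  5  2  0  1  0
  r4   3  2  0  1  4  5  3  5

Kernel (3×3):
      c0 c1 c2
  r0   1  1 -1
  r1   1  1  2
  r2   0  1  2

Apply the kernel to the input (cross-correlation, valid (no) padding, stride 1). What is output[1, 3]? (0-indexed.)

The receptive field on the input at this output position is [2 0 4 / 1 5 1 / 5 2 0]. Elementwise product with the kernel and sum: 2·1 + 0·1 + 4·-1 + 1·1 + 5·1 + 1·2 + 2·1 + 0·2.

8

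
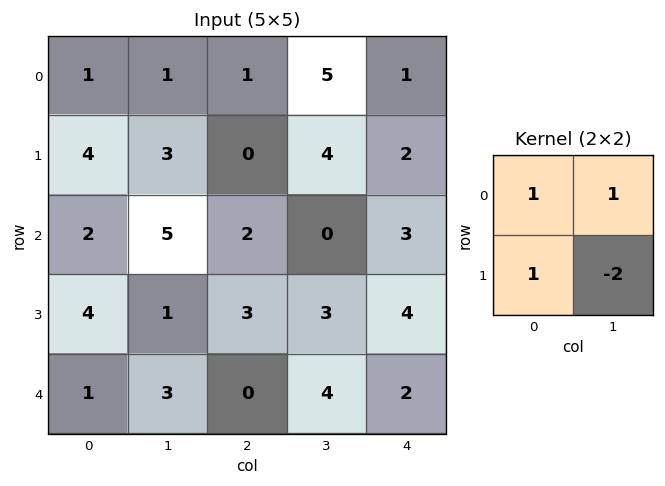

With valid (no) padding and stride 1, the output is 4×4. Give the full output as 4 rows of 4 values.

Output[0,0]: The receptive field on the input at this output position is [1 1 / 4 3]. Elementwise product with the kernel and sum: 1·1 + 1·1 + 4·1 + 3·-2.

0 5 -2 6
-1 4 6 0
9 2 -1 -2
0 7 -2 7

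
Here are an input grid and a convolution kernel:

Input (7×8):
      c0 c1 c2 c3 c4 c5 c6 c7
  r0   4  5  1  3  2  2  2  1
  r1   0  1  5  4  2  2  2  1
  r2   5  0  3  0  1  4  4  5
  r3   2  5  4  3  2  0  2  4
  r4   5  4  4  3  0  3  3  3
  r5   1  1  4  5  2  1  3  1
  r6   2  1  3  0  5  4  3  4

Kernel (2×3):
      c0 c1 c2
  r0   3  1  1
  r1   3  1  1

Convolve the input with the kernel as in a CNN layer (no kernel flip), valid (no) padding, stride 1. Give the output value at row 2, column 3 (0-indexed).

16

The receptive field on the input at this output position is [0 1 4 / 3 2 0]. Elementwise product with the kernel and sum: 0·3 + 1·1 + 4·1 + 3·3 + 2·1 + 0·1.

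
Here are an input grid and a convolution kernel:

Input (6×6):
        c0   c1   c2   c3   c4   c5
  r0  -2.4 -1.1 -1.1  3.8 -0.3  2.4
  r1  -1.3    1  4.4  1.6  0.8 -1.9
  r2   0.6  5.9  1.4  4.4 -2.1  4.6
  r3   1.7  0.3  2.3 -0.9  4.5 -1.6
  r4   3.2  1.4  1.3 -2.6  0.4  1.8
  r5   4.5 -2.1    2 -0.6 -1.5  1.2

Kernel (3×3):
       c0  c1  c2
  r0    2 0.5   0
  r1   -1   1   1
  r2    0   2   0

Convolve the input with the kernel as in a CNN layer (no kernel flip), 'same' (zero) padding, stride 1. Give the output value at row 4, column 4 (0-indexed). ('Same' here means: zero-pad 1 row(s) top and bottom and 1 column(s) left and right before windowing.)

2.25

The receptive field on the zero-padded input at this output position is [-0.9 4.5 -1.6 / -2.6 0.4 1.8 / -0.6 -1.5 1.2]. Elementwise product with the kernel and sum: -0.9·2 + 4.5·0.5 + -2.6·-1 + 0.4·1 + 1.8·1 + -1.5·2.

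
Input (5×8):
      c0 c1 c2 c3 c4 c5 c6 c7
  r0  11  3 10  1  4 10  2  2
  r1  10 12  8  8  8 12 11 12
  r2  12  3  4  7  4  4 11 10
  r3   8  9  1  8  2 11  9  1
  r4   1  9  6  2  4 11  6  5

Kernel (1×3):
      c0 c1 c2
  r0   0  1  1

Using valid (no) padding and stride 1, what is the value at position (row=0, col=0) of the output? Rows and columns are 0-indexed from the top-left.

13

The receptive field on the input at this output position is [11 3 10]. Elementwise product with the kernel and sum: 3·1 + 10·1.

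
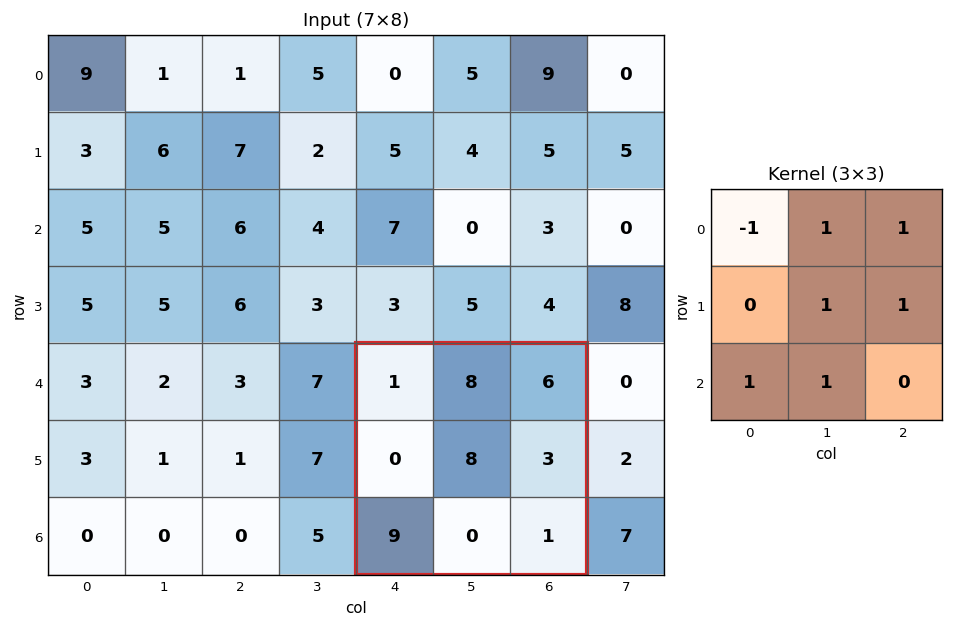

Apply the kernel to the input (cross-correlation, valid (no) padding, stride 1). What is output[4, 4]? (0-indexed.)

The receptive field on the input at this output position is [1 8 6 / 0 8 3 / 9 0 1]. Elementwise product with the kernel and sum: 1·-1 + 8·1 + 6·1 + 8·1 + 3·1 + 9·1 + 0·1.

33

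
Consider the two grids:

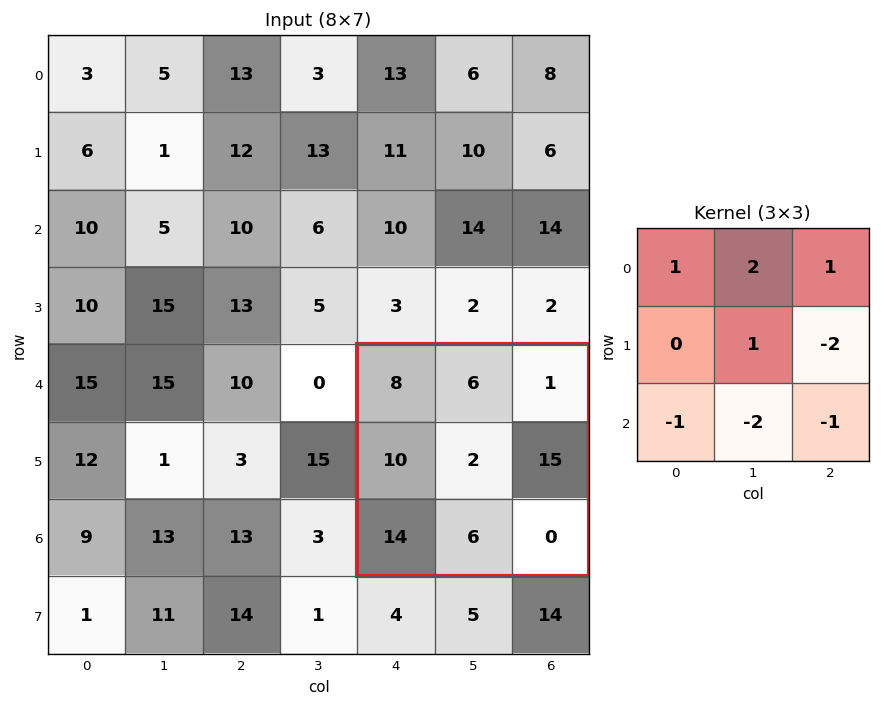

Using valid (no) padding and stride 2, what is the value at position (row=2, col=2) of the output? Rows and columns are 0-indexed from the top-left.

The receptive field on the input at this output position is [8 6 1 / 10 2 15 / 14 6 0]. Elementwise product with the kernel and sum: 8·1 + 6·2 + 1·1 + 2·1 + 15·-2 + 14·-1 + 6·-2 + 0·-1.

-33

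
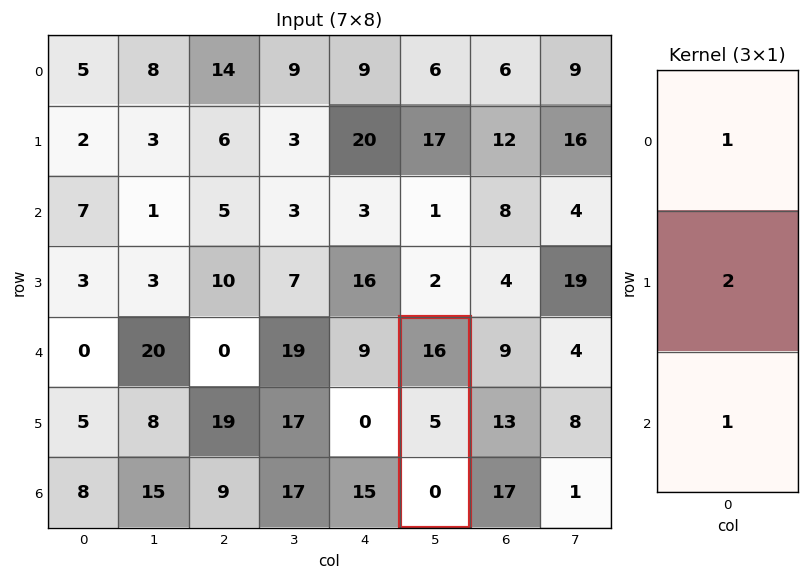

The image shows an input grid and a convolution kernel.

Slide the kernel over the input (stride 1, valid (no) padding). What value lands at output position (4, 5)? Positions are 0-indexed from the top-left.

The receptive field on the input at this output position is [16 / 5 / 0]. Elementwise product with the kernel and sum: 16·1 + 5·2 + 0·1.

26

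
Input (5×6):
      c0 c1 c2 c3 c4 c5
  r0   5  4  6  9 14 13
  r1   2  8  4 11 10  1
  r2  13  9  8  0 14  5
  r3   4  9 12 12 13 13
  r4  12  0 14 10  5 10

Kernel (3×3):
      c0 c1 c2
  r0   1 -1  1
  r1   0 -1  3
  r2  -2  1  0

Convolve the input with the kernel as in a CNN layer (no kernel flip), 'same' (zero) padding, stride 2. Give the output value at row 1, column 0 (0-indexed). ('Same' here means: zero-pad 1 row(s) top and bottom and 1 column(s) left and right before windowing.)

24

The receptive field on the zero-padded input at this output position is [0 2 8 / 0 13 9 / 0 4 9]. Elementwise product with the kernel and sum: 0·1 + 2·-1 + 8·1 + 13·-1 + 9·3 + 0·-2 + 4·1.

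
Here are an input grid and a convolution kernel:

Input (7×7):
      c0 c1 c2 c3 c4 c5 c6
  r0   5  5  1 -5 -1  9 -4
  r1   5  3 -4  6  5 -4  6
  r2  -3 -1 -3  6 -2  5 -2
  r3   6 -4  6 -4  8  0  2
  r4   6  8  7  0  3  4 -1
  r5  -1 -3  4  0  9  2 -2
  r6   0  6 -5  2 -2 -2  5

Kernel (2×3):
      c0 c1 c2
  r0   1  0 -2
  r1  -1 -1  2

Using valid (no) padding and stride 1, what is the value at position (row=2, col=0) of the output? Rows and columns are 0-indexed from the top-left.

13

The receptive field on the input at this output position is [-3 -1 -3 / 6 -4 6]. Elementwise product with the kernel and sum: -3·1 + -3·-2 + 6·-1 + -4·-1 + 6·2.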